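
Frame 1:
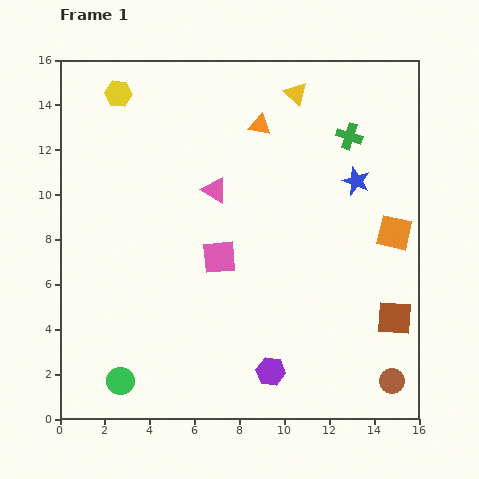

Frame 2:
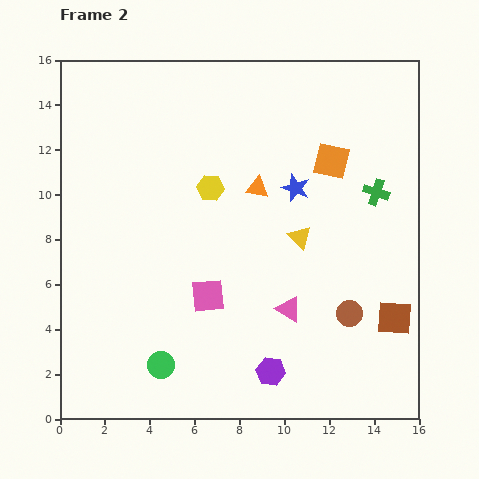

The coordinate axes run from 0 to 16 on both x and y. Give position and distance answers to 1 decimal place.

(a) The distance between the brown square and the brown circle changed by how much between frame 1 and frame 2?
-0.8

Distance in frame 1: 2.8. Distance in frame 2: 2.0.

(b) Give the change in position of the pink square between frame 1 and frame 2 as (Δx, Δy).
(-0.5, -1.7)

The pink square was at (7.1, 7.2) in frame 1 and (6.6, 5.5) in frame 2.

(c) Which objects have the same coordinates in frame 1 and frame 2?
the brown square, the purple hexagon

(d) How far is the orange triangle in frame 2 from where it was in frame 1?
2.8

The orange triangle moved from (8.9, 13.1) to (8.8, 10.3), a distance of √(0.1² + 2.8²) ≈ 2.8.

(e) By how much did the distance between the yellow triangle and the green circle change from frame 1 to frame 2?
-6.6

Distance in frame 1: 15.0. Distance in frame 2: 8.4.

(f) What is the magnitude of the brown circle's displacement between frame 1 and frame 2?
3.6

The brown circle moved from (14.8, 1.7) to (12.9, 4.7), a distance of √(1.9² + 3.0²) ≈ 3.6.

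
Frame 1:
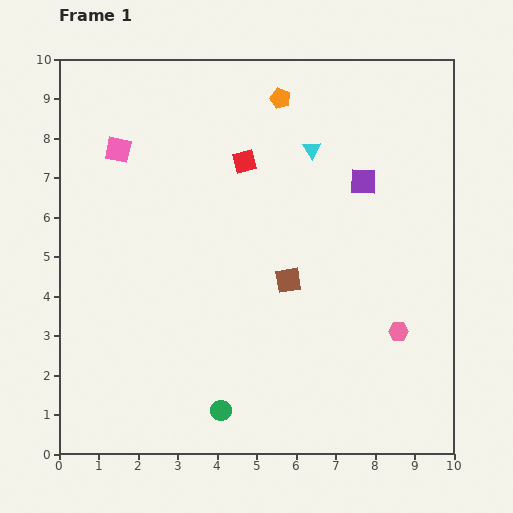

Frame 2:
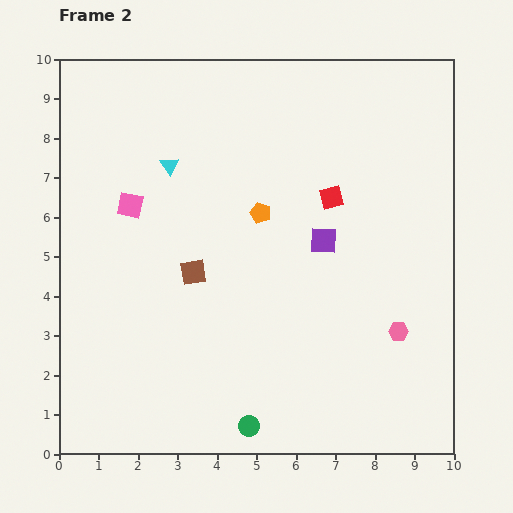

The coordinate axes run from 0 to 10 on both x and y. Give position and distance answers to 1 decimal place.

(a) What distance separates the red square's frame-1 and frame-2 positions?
2.4

The red square moved from (4.7, 7.4) to (6.9, 6.5), a distance of √(2.2² + 0.9²) ≈ 2.4.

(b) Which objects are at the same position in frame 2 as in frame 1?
the pink hexagon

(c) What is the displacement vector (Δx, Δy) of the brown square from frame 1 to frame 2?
(-2.4, 0.2)

The brown square was at (5.8, 4.4) in frame 1 and (3.4, 4.6) in frame 2.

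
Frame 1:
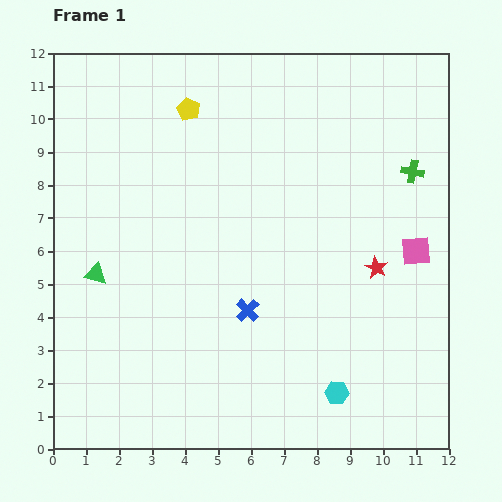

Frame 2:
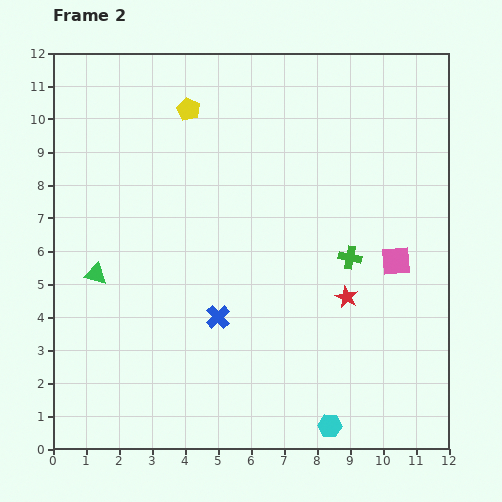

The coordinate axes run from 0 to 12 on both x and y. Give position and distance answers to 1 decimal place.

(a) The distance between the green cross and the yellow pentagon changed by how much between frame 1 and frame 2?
-0.4

Distance in frame 1: 7.1. Distance in frame 2: 6.7.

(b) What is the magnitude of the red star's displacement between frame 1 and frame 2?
1.3

The red star moved from (9.8, 5.5) to (8.9, 4.6), a distance of √(0.9² + 0.9²) ≈ 1.3.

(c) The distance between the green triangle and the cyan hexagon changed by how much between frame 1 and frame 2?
+0.4

Distance in frame 1: 8.1. Distance in frame 2: 8.5.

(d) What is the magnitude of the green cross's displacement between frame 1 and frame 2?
3.2

The green cross moved from (10.9, 8.4) to (9.0, 5.8), a distance of √(1.9² + 2.6²) ≈ 3.2.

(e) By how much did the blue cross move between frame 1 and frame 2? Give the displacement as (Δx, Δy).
(-0.9, -0.2)

The blue cross was at (5.9, 4.2) in frame 1 and (5.0, 4.0) in frame 2.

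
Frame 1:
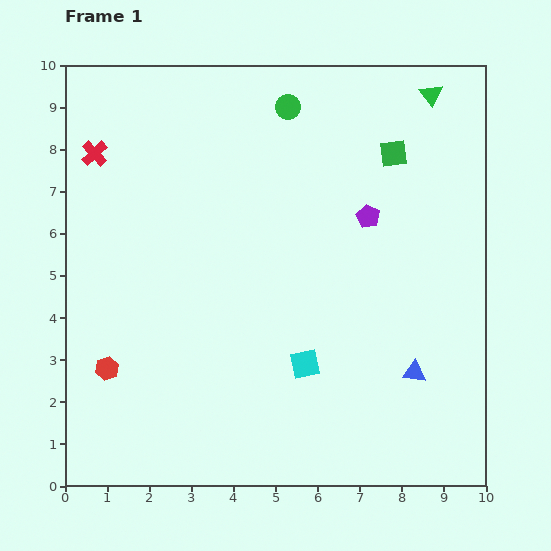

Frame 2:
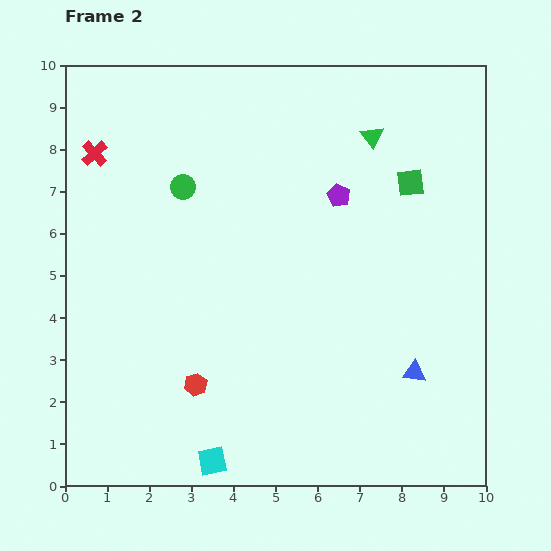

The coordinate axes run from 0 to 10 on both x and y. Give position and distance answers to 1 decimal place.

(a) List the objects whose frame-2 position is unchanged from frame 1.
the blue triangle, the red cross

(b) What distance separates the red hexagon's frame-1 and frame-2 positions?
2.1

The red hexagon moved from (1.0, 2.8) to (3.1, 2.4), a distance of √(2.1² + 0.4²) ≈ 2.1.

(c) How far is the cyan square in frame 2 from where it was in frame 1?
3.2

The cyan square moved from (5.7, 2.9) to (3.5, 0.6), a distance of √(2.2² + 2.3²) ≈ 3.2.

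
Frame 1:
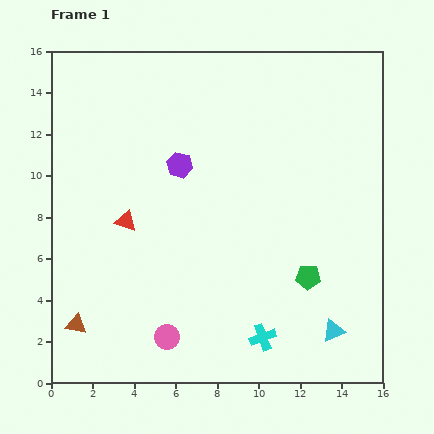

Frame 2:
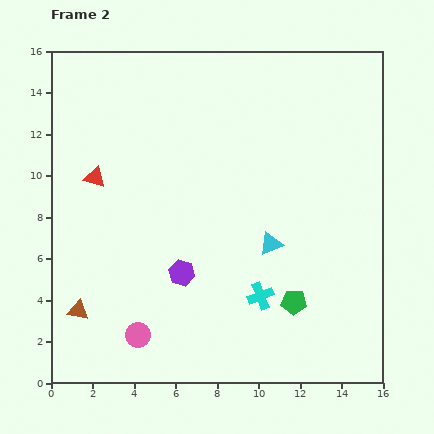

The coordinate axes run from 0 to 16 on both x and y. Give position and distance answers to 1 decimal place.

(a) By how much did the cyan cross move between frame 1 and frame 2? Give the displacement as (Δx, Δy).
(-0.1, 2.0)

The cyan cross was at (10.2, 2.2) in frame 1 and (10.1, 4.2) in frame 2.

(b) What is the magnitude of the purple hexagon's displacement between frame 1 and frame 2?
5.2

The purple hexagon moved from (6.2, 10.5) to (6.3, 5.3), a distance of √(0.1² + 5.2²) ≈ 5.2.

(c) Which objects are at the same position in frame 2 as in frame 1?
none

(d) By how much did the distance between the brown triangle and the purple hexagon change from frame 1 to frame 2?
-3.9

Distance in frame 1: 9.2. Distance in frame 2: 5.3.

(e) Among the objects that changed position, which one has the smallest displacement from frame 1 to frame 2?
the brown triangle

(moved 0.7)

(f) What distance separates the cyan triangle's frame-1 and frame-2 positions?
5.2

The cyan triangle moved from (13.6, 2.5) to (10.6, 6.7), a distance of √(3.0² + 4.2²) ≈ 5.2.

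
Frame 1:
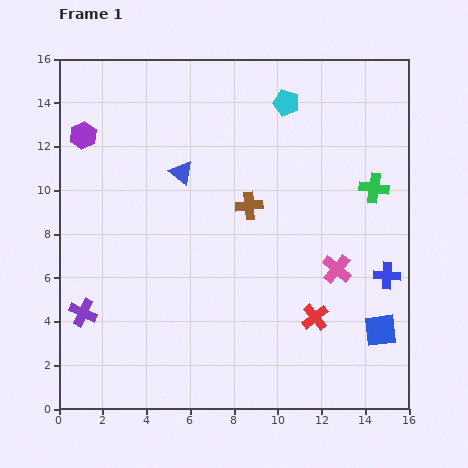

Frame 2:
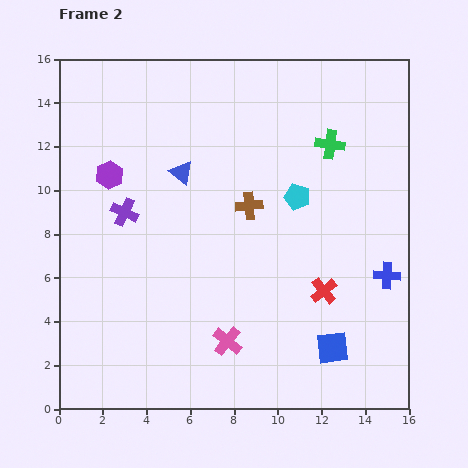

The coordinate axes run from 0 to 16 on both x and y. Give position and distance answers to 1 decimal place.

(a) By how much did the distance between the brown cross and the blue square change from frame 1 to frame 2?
-0.8

Distance in frame 1: 8.3. Distance in frame 2: 7.5.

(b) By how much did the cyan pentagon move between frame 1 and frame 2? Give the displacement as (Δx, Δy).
(0.5, -4.3)

The cyan pentagon was at (10.4, 14.0) in frame 1 and (10.9, 9.7) in frame 2.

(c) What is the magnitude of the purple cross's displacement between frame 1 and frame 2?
5.0

The purple cross moved from (1.1, 4.4) to (3.0, 9.0), a distance of √(1.9² + 4.6²) ≈ 5.0.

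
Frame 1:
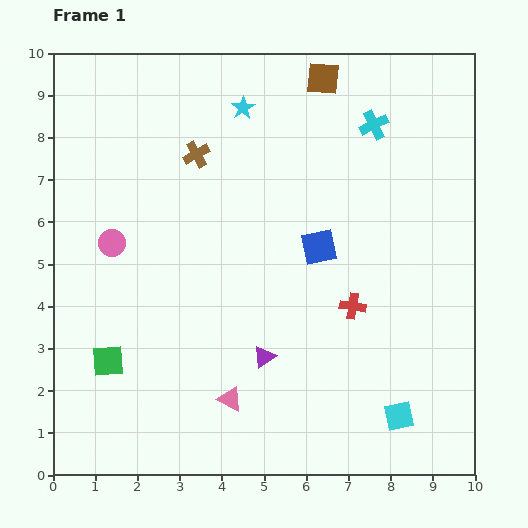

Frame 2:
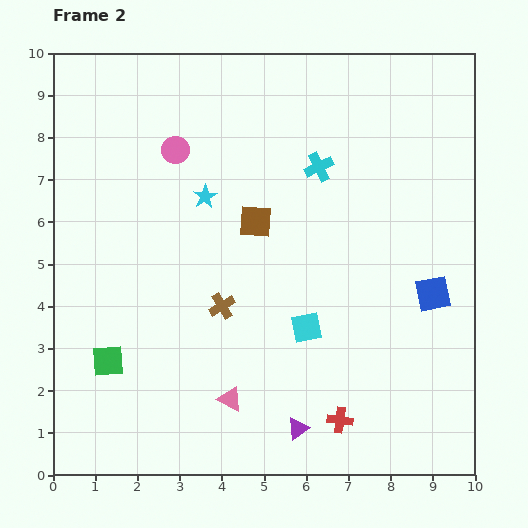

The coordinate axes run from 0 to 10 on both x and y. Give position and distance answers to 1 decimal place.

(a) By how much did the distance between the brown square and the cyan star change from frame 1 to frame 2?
-0.7

Distance in frame 1: 2.0. Distance in frame 2: 1.3.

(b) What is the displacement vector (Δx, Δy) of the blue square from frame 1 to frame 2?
(2.7, -1.1)

The blue square was at (6.3, 5.4) in frame 1 and (9.0, 4.3) in frame 2.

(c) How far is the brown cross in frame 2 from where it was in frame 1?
3.6

The brown cross moved from (3.4, 7.6) to (4.0, 4.0), a distance of √(0.6² + 3.6²) ≈ 3.6.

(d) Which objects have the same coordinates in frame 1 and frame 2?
the pink triangle, the green square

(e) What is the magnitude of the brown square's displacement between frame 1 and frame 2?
3.8

The brown square moved from (6.4, 9.4) to (4.8, 6.0), a distance of √(1.6² + 3.4²) ≈ 3.8.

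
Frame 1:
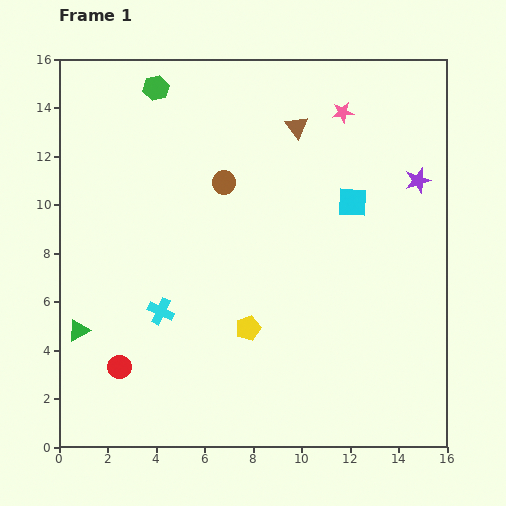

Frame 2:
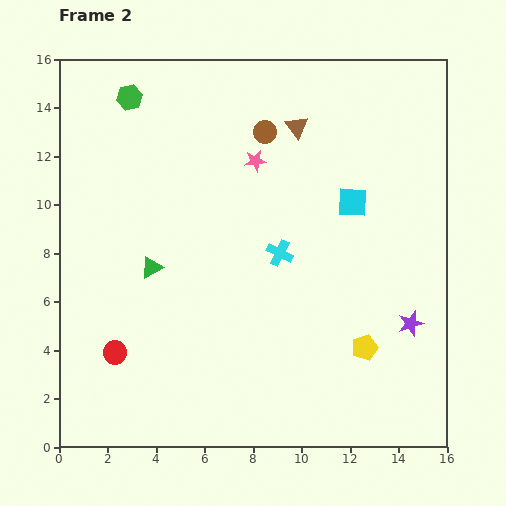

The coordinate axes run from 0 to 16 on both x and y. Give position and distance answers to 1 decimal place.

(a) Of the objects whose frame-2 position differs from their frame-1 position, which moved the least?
the red circle

(moved 0.6)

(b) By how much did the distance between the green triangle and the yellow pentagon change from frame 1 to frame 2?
+2.4

Distance in frame 1: 7.0. Distance in frame 2: 9.4.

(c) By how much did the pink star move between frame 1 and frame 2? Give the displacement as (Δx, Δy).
(-3.6, -2.0)

The pink star was at (11.7, 13.8) in frame 1 and (8.1, 11.8) in frame 2.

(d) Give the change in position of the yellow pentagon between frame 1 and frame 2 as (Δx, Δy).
(4.8, -0.8)

The yellow pentagon was at (7.8, 4.9) in frame 1 and (12.6, 4.1) in frame 2.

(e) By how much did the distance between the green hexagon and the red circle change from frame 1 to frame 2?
-1.1

Distance in frame 1: 11.6. Distance in frame 2: 10.5.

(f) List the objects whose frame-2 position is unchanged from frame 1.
the cyan square, the brown triangle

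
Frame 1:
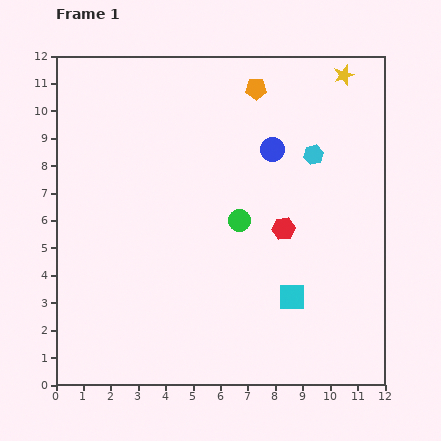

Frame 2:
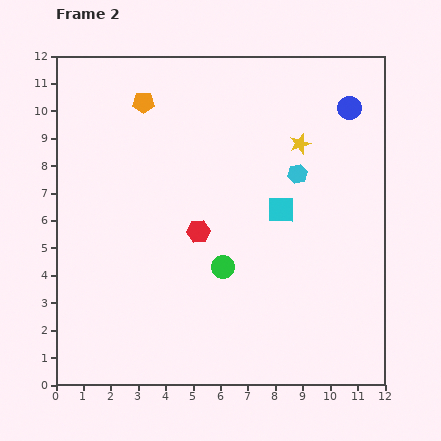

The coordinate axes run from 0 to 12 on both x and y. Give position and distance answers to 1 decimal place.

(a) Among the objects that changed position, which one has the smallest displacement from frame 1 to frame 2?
the cyan hexagon

(moved 0.9)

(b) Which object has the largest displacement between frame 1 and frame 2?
the orange pentagon

(moved 4.1; next 3.2)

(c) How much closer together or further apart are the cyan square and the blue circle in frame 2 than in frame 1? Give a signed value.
-0.9

Distance in frame 1: 5.4. Distance in frame 2: 4.5.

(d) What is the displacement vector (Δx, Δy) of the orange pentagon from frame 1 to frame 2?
(-4.1, -0.5)

The orange pentagon was at (7.3, 10.8) in frame 1 and (3.2, 10.3) in frame 2.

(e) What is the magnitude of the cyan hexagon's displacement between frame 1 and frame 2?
0.9

The cyan hexagon moved from (9.4, 8.4) to (8.8, 7.7), a distance of √(0.6² + 0.7²) ≈ 0.9.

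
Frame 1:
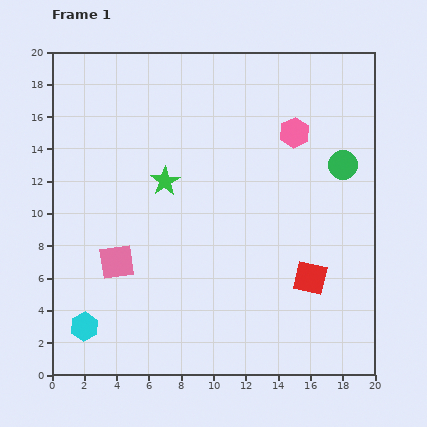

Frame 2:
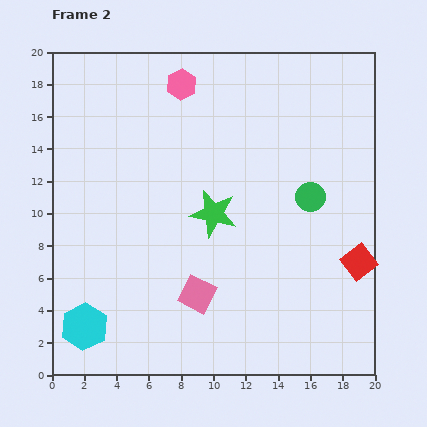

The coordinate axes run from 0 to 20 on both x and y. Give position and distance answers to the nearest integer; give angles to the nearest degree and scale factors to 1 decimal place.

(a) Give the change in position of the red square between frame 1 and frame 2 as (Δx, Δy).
(3, 1)

The red square was at (16, 6) in frame 1 and (19, 7) in frame 2.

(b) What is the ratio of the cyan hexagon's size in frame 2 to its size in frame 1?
1.7×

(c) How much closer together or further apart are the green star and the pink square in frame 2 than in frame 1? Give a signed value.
-1

Distance in frame 1: 6. Distance in frame 2: 5.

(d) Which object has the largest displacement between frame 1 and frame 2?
the pink hexagon

(moved 8; next 5)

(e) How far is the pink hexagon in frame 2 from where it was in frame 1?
8

The pink hexagon moved from (15, 15) to (8, 18), a distance of √(7² + 3²) ≈ 8.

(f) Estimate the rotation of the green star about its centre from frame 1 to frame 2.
27° counter-clockwise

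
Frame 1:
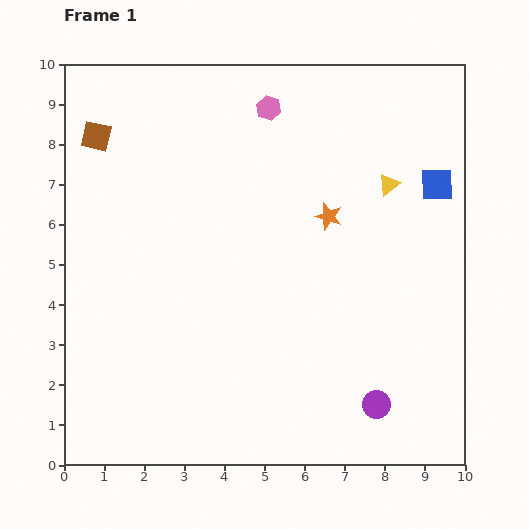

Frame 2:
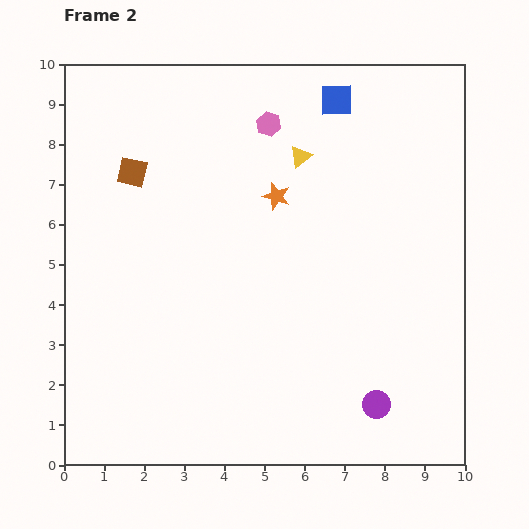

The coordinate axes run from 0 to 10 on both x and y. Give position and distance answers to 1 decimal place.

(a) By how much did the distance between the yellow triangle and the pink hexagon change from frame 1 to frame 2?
-2.5

Distance in frame 1: 3.6. Distance in frame 2: 1.1.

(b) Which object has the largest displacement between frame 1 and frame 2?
the blue square

(moved 3.3; next 2.3)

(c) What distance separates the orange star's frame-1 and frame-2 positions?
1.4

The orange star moved from (6.6, 6.2) to (5.3, 6.7), a distance of √(1.3² + 0.5²) ≈ 1.4.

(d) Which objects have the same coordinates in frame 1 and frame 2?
the purple circle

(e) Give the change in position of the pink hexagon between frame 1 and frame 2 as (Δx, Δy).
(0.0, -0.4)

The pink hexagon was at (5.1, 8.9) in frame 1 and (5.1, 8.5) in frame 2.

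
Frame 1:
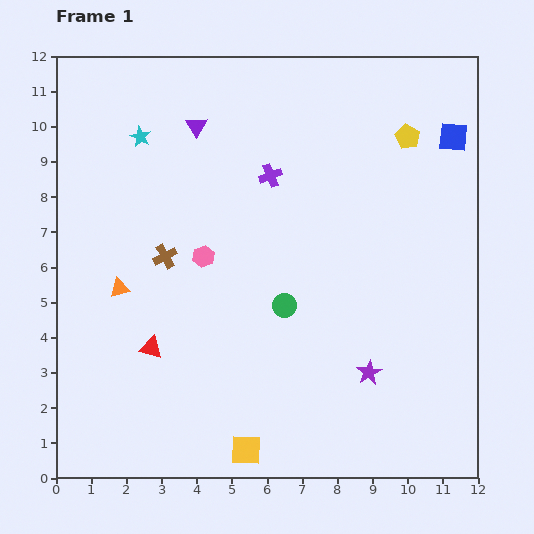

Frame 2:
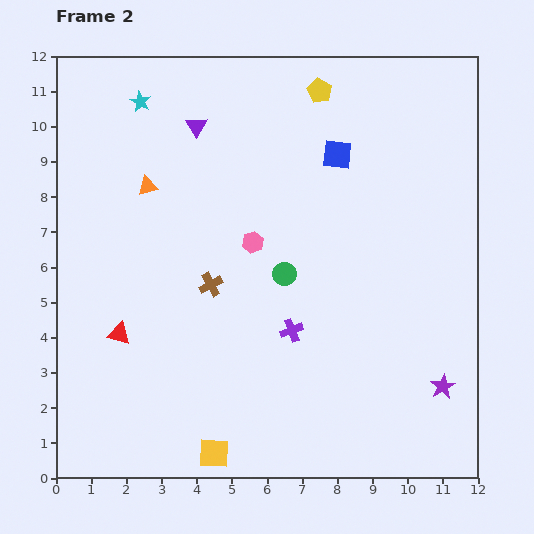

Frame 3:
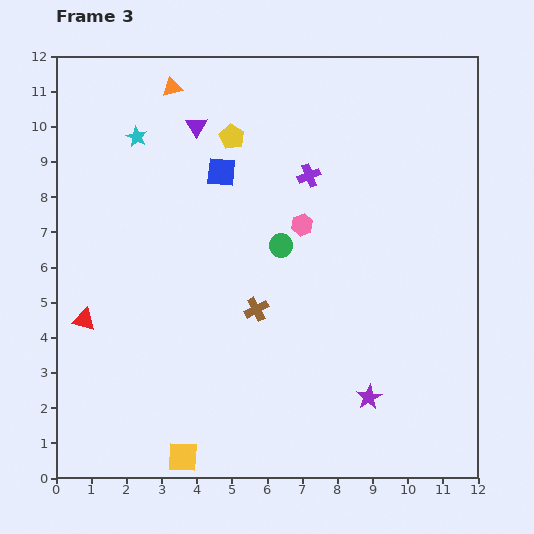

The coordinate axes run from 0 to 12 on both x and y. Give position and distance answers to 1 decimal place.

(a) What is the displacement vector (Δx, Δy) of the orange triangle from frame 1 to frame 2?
(0.8, 2.9)

The orange triangle was at (1.8, 5.4) in frame 1 and (2.6, 8.3) in frame 2.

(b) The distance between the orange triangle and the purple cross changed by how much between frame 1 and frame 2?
+0.4

Distance in frame 1: 5.4. Distance in frame 2: 5.8.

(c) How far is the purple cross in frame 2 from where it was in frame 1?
4.4

The purple cross moved from (6.1, 8.6) to (6.7, 4.2), a distance of √(0.6² + 4.4²) ≈ 4.4.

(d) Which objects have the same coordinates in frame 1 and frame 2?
the purple triangle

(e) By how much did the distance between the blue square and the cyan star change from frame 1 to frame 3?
-6.3

Distance in frame 1: 8.9. Distance in frame 3: 2.6.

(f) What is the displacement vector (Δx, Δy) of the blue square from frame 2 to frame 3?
(-3.3, -0.5)

The blue square was at (8.0, 9.2) in frame 2 and (4.7, 8.7) in frame 3.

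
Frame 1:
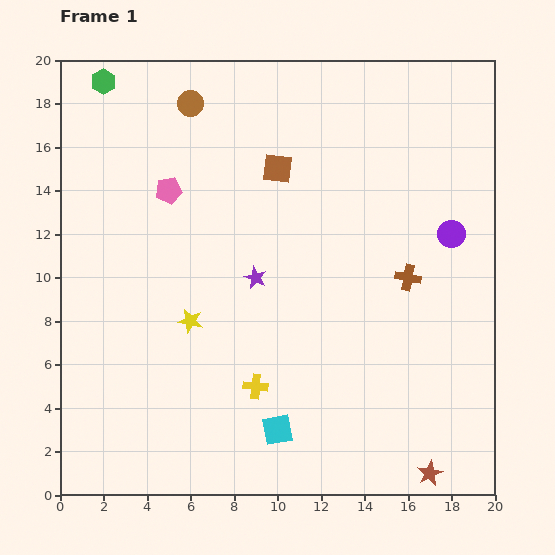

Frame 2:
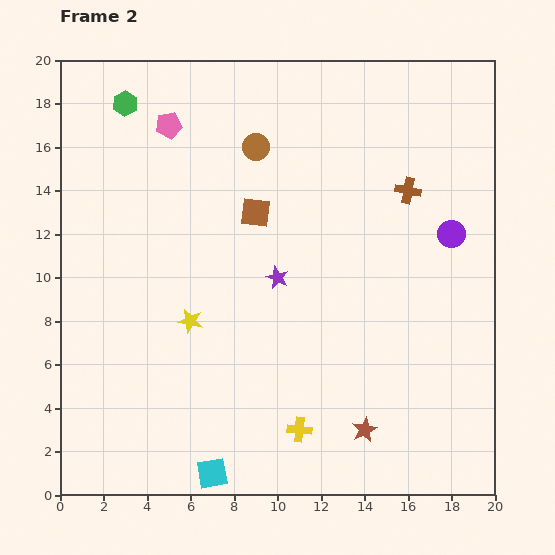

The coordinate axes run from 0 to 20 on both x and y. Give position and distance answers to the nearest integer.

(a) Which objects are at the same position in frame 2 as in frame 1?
the yellow star, the purple circle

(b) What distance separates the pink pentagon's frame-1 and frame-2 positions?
3

The pink pentagon moved from (5, 14) to (5, 17), a distance of √(0² + 3²) ≈ 3.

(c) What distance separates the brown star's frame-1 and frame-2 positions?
4

The brown star moved from (17, 1) to (14, 3), a distance of √(3² + 2²) ≈ 4.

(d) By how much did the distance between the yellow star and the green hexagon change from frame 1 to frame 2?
-2

Distance in frame 1: 12. Distance in frame 2: 10.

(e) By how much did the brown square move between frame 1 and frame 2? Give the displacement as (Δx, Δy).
(-1, -2)

The brown square was at (10, 15) in frame 1 and (9, 13) in frame 2.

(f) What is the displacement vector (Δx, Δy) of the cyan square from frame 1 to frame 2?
(-3, -2)

The cyan square was at (10, 3) in frame 1 and (7, 1) in frame 2.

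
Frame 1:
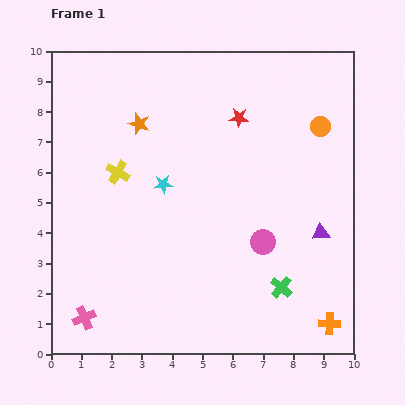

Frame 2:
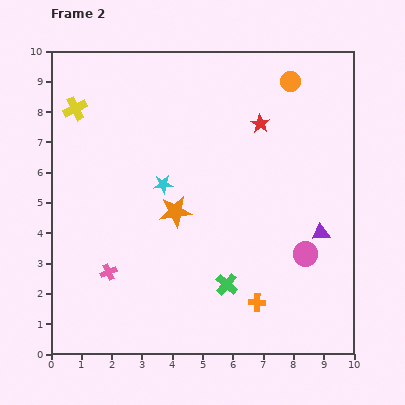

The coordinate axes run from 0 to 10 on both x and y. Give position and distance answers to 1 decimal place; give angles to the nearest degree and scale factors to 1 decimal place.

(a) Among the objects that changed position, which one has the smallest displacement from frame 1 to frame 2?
the red star

(moved 0.7)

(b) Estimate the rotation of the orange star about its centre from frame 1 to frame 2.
26° counter-clockwise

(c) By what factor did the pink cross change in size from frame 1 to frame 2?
0.7×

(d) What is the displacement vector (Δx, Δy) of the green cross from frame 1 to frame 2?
(-1.8, 0.1)

The green cross was at (7.6, 2.2) in frame 1 and (5.8, 2.3) in frame 2.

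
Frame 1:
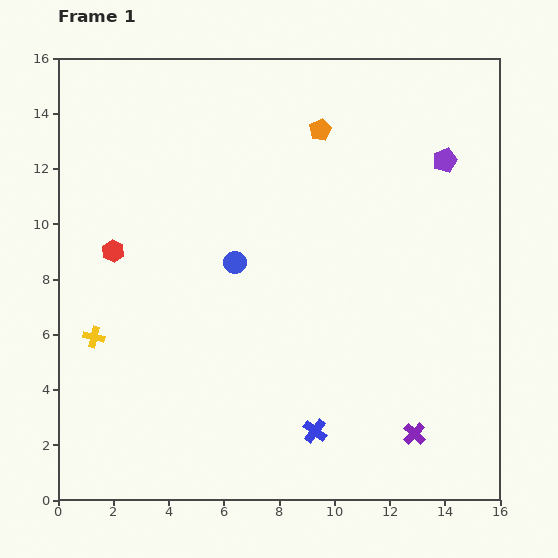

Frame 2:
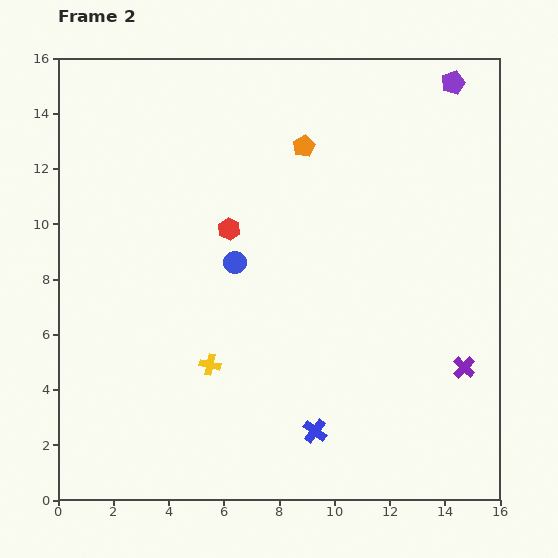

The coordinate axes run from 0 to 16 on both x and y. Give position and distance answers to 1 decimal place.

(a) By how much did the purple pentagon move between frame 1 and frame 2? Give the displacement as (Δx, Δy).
(0.3, 2.8)

The purple pentagon was at (14.0, 12.3) in frame 1 and (14.3, 15.1) in frame 2.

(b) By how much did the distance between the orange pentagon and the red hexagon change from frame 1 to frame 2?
-4.7

Distance in frame 1: 8.7. Distance in frame 2: 4.0.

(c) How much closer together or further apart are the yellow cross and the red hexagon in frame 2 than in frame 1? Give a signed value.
+1.7

Distance in frame 1: 3.2. Distance in frame 2: 4.9.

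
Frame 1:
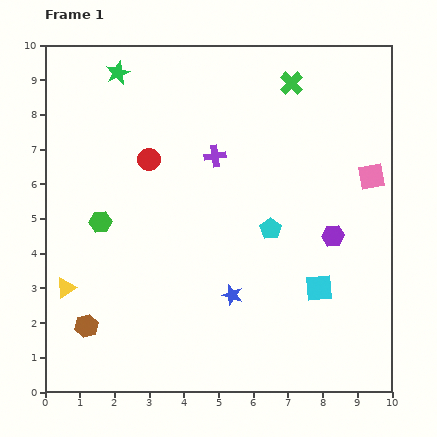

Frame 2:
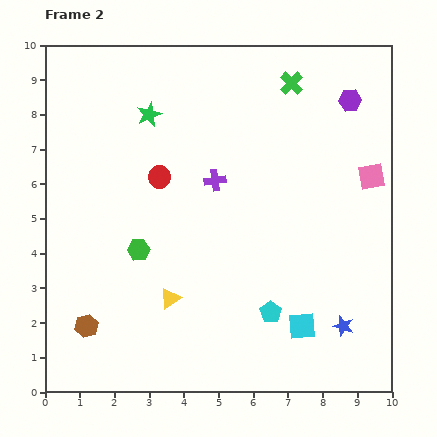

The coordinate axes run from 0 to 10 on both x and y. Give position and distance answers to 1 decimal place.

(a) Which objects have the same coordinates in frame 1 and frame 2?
the brown hexagon, the green cross, the pink square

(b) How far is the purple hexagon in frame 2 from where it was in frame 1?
3.9

The purple hexagon moved from (8.3, 4.5) to (8.8, 8.4), a distance of √(0.5² + 3.9²) ≈ 3.9.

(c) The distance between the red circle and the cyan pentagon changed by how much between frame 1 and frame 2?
+1.0

Distance in frame 1: 4.0. Distance in frame 2: 5.0.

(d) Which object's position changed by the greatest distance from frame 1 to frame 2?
the purple hexagon

(moved 3.9; next 3.3)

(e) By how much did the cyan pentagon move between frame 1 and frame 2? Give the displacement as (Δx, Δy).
(0.0, -2.4)

The cyan pentagon was at (6.5, 4.7) in frame 1 and (6.5, 2.3) in frame 2.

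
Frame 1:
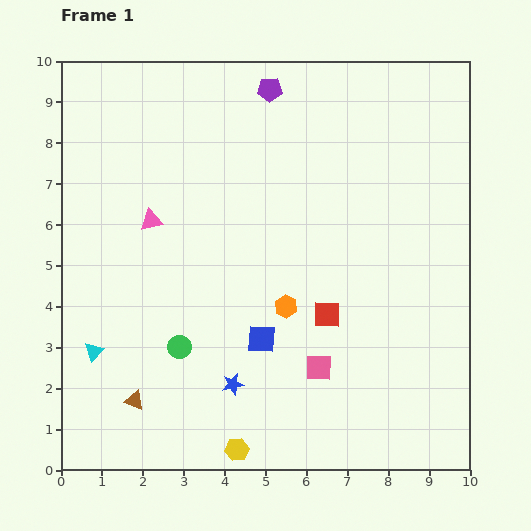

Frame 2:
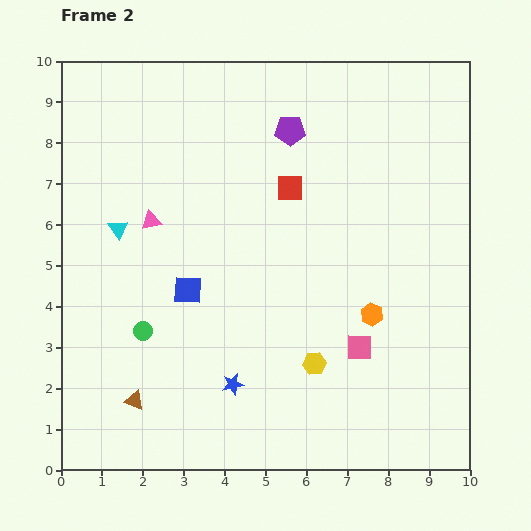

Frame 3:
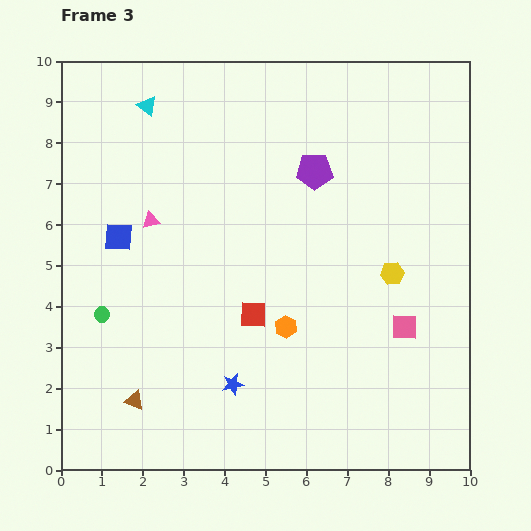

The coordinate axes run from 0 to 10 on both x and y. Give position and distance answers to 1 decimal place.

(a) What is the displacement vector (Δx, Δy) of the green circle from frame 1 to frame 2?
(-0.9, 0.4)

The green circle was at (2.9, 3.0) in frame 1 and (2.0, 3.4) in frame 2.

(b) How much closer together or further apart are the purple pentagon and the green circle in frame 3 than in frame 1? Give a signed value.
-0.4

Distance in frame 1: 6.7. Distance in frame 3: 6.3.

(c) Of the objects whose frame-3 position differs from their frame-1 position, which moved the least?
the orange hexagon

(moved 0.5)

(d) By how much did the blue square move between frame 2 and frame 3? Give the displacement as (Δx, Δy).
(-1.7, 1.3)

The blue square was at (3.1, 4.4) in frame 2 and (1.4, 5.7) in frame 3.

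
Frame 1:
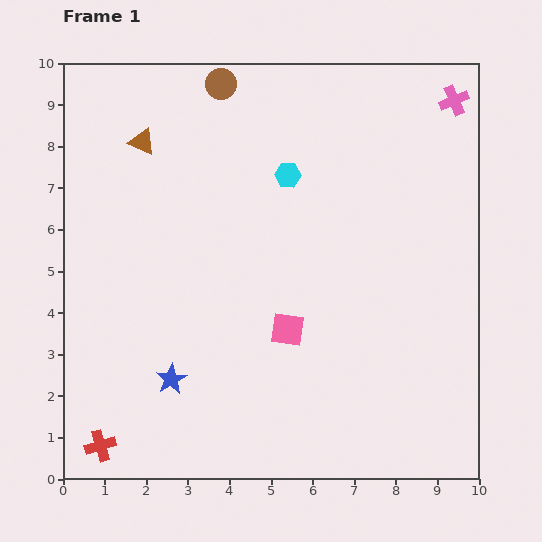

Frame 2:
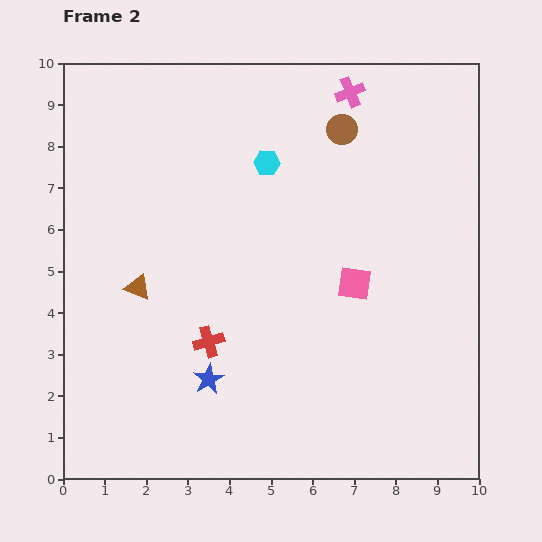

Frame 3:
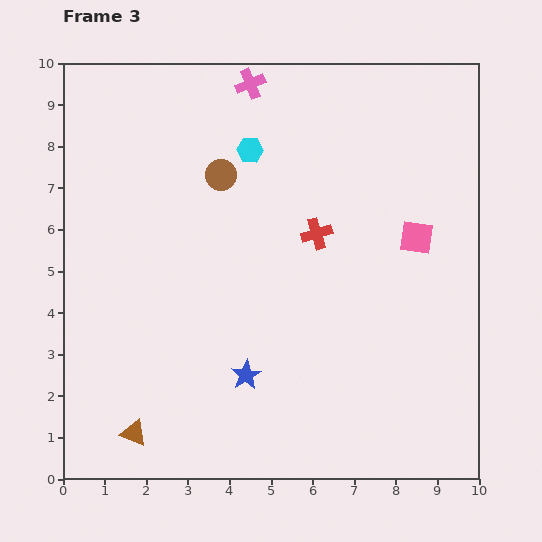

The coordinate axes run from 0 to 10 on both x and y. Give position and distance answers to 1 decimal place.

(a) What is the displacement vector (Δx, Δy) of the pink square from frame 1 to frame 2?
(1.6, 1.1)

The pink square was at (5.4, 3.6) in frame 1 and (7.0, 4.7) in frame 2.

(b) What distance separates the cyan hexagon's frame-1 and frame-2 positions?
0.6

The cyan hexagon moved from (5.4, 7.3) to (4.9, 7.6), a distance of √(0.5² + 0.3²) ≈ 0.6.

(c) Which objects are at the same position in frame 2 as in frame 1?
none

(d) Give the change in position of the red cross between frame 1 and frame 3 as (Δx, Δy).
(5.2, 5.1)

The red cross was at (0.9, 0.8) in frame 1 and (6.1, 5.9) in frame 3.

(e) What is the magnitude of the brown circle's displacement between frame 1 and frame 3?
2.2

The brown circle moved from (3.8, 9.5) to (3.8, 7.3), a distance of √(0.0² + 2.2²) ≈ 2.2.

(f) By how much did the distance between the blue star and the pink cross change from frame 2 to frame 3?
-0.7

Distance in frame 2: 7.7. Distance in frame 3: 7.0.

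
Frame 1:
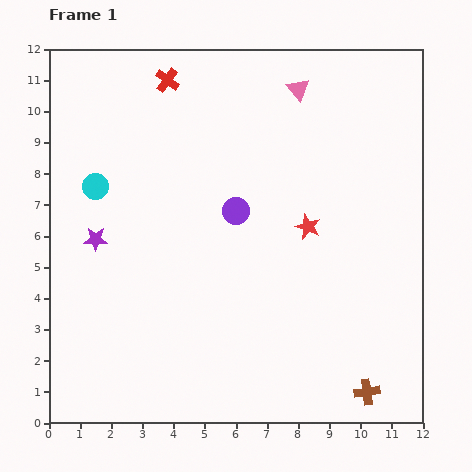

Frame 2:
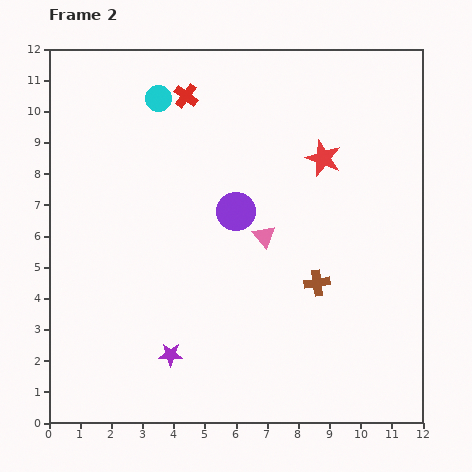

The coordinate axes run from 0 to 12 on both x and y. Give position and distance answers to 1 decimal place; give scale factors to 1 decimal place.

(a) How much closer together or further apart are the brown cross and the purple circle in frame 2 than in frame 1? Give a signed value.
-3.7

Distance in frame 1: 7.2. Distance in frame 2: 3.5.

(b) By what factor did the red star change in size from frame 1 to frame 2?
1.4×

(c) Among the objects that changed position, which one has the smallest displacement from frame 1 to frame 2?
the red cross

(moved 0.8)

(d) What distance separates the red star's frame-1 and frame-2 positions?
2.3

The red star moved from (8.3, 6.3) to (8.8, 8.5), a distance of √(0.5² + 2.2²) ≈ 2.3.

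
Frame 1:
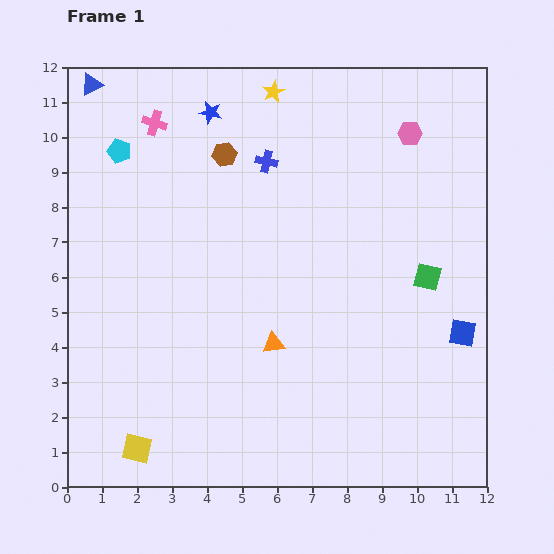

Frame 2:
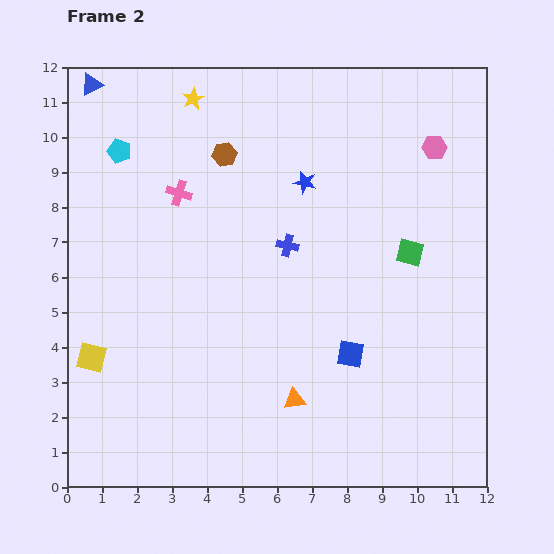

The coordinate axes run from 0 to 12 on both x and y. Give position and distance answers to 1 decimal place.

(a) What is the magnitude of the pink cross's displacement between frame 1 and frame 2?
2.1

The pink cross moved from (2.5, 10.4) to (3.2, 8.4), a distance of √(0.7² + 2.0²) ≈ 2.1.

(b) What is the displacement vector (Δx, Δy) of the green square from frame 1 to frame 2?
(-0.5, 0.7)

The green square was at (10.3, 6.0) in frame 1 and (9.8, 6.7) in frame 2.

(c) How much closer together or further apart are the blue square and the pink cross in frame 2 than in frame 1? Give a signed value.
-4.0

Distance in frame 1: 10.7. Distance in frame 2: 6.7.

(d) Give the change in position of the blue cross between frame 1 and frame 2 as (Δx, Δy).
(0.6, -2.4)

The blue cross was at (5.7, 9.3) in frame 1 and (6.3, 6.9) in frame 2.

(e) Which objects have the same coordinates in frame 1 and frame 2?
the blue triangle, the cyan pentagon, the brown hexagon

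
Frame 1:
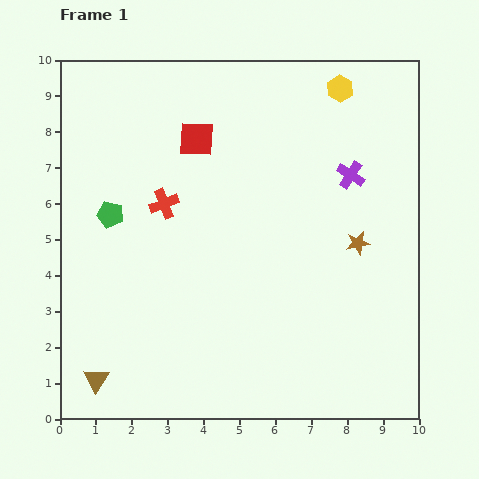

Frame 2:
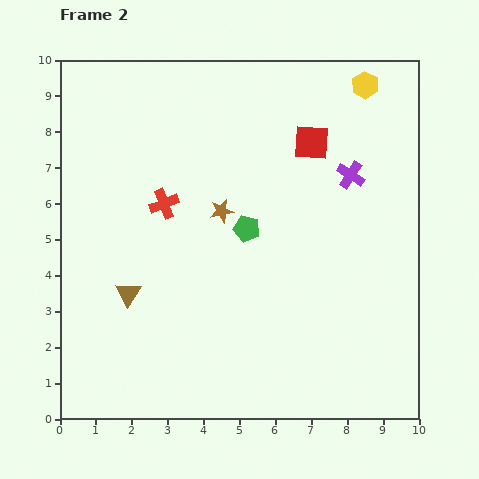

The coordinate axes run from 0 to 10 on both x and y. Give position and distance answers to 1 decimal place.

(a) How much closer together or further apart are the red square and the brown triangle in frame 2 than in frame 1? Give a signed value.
-0.7

Distance in frame 1: 7.3. Distance in frame 2: 6.6.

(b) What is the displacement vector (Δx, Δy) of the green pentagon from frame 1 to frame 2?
(3.8, -0.4)

The green pentagon was at (1.4, 5.7) in frame 1 and (5.2, 5.3) in frame 2.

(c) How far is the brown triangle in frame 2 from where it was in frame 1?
2.6

The brown triangle moved from (1.0, 1.1) to (1.9, 3.5), a distance of √(0.9² + 2.4²) ≈ 2.6.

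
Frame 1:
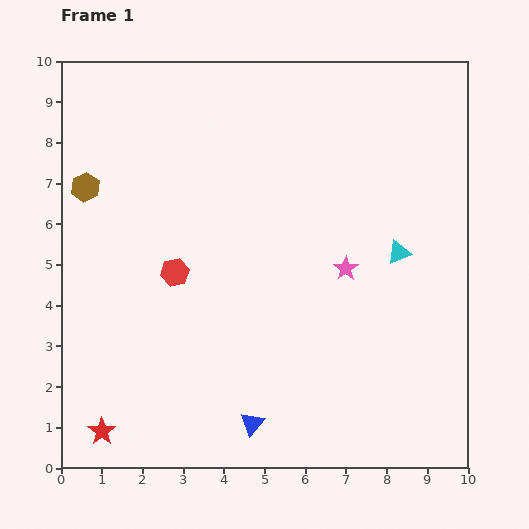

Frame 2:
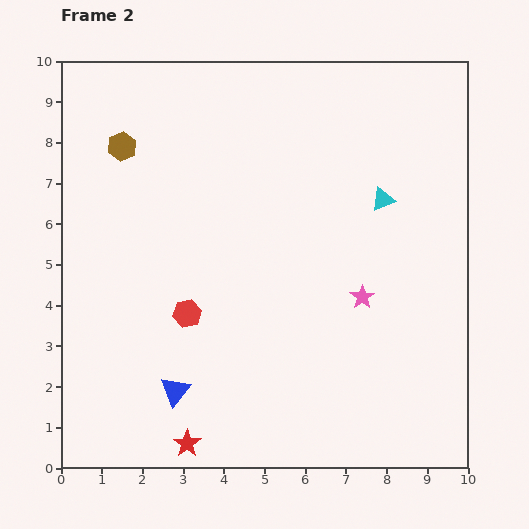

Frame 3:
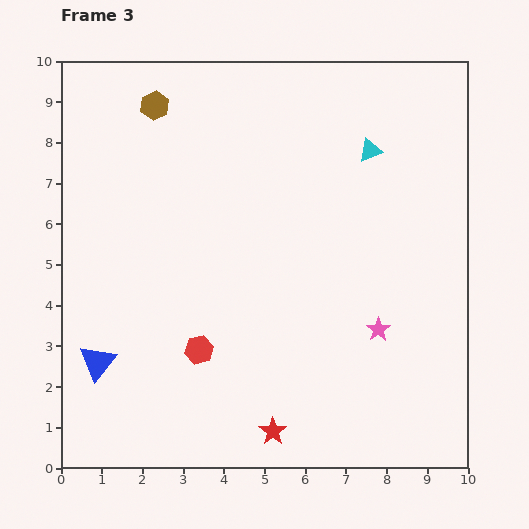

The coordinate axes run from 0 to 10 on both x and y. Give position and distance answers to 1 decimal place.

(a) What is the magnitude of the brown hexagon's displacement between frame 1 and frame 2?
1.3

The brown hexagon moved from (0.6, 6.9) to (1.5, 7.9), a distance of √(0.9² + 1.0²) ≈ 1.3.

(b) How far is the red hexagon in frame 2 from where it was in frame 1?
1.0

The red hexagon moved from (2.8, 4.8) to (3.1, 3.8), a distance of √(0.3² + 1.0²) ≈ 1.0.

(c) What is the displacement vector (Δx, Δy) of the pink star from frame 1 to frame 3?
(0.8, -1.5)

The pink star was at (7.0, 4.9) in frame 1 and (7.8, 3.4) in frame 3.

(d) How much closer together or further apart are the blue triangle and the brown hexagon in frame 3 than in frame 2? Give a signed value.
+0.4

Distance in frame 2: 6.1. Distance in frame 3: 6.5.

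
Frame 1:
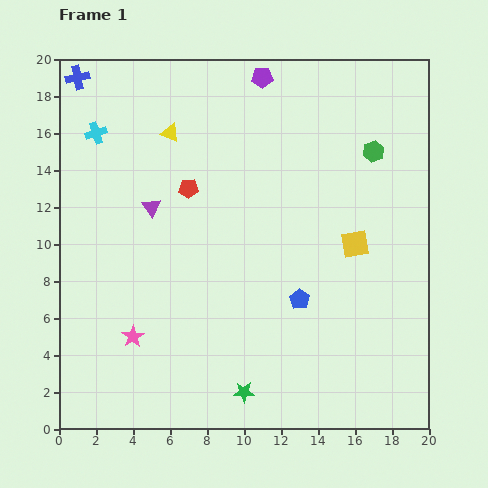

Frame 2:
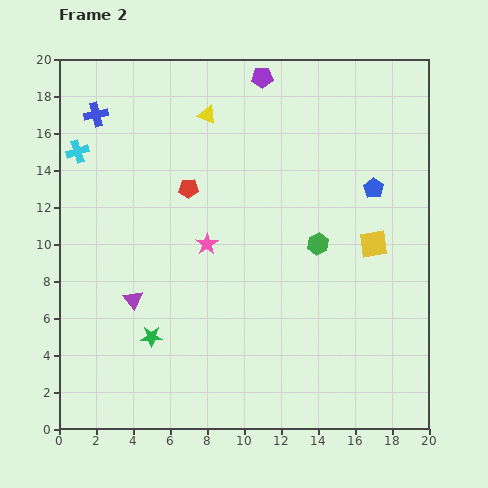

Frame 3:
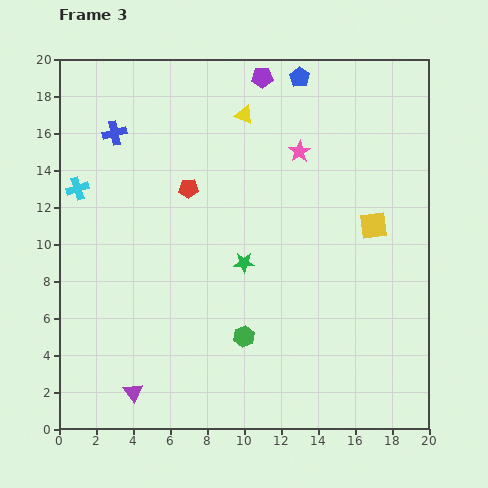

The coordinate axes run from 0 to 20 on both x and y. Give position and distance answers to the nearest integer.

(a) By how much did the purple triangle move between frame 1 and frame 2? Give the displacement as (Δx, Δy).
(-1, -5)

The purple triangle was at (5, 12) in frame 1 and (4, 7) in frame 2.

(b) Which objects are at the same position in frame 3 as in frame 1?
the red pentagon, the purple pentagon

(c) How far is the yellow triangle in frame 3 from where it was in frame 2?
2

The yellow triangle moved from (8, 17) to (10, 17), a distance of √(2² + 0²) ≈ 2.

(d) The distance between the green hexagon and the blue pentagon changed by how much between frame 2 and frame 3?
+10

Distance in frame 2: 4. Distance in frame 3: 14.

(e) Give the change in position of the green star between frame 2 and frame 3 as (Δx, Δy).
(5, 4)

The green star was at (5, 5) in frame 2 and (10, 9) in frame 3.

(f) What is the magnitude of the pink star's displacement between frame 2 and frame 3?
7

The pink star moved from (8, 10) to (13, 15), a distance of √(5² + 5²) ≈ 7.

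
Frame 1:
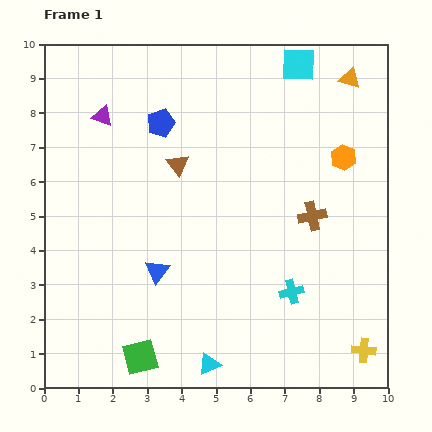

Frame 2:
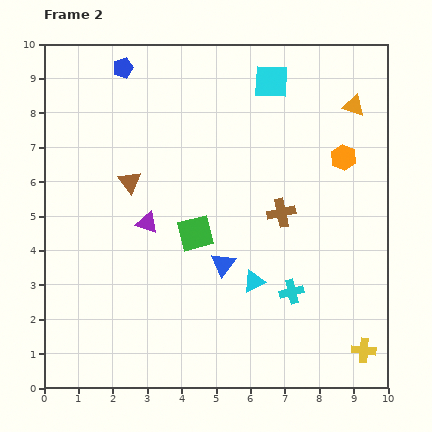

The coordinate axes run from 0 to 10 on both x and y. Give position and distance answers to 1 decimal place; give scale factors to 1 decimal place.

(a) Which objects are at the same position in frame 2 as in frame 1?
the yellow cross, the orange hexagon, the cyan cross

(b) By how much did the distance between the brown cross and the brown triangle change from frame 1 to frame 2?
+0.3

Distance in frame 1: 4.2. Distance in frame 2: 4.5.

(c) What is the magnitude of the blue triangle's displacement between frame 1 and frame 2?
1.9

The blue triangle moved from (3.3, 3.4) to (5.2, 3.6), a distance of √(1.9² + 0.2²) ≈ 1.9.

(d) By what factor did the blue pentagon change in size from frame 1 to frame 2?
0.7×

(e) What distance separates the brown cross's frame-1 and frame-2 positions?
0.9

The brown cross moved from (7.8, 5.0) to (6.9, 5.1), a distance of √(0.9² + 0.1²) ≈ 0.9.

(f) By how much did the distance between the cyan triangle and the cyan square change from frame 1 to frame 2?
-3.3

Distance in frame 1: 9.1. Distance in frame 2: 5.8.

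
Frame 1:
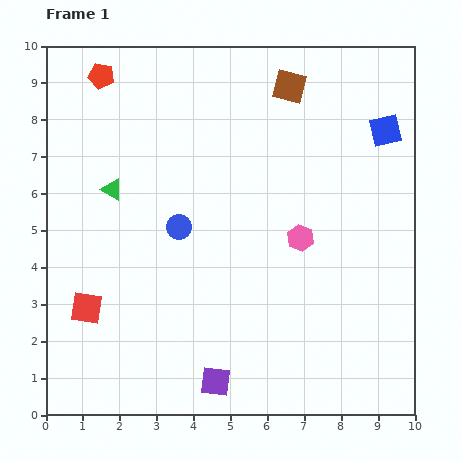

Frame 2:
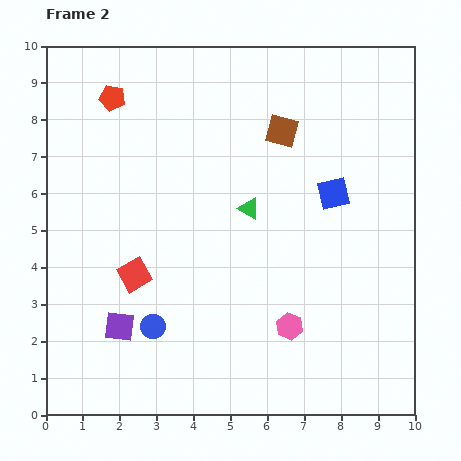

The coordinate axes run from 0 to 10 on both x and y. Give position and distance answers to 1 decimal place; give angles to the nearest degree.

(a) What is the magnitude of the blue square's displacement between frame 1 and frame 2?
2.2

The blue square moved from (9.2, 7.7) to (7.8, 6.0), a distance of √(1.4² + 1.7²) ≈ 2.2.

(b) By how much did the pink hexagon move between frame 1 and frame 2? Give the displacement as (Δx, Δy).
(-0.3, -2.4)

The pink hexagon was at (6.9, 4.8) in frame 1 and (6.6, 2.4) in frame 2.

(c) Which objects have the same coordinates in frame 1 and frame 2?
none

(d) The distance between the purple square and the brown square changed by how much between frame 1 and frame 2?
-1.3

Distance in frame 1: 8.2. Distance in frame 2: 6.9.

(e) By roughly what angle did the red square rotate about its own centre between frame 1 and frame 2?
38° counter-clockwise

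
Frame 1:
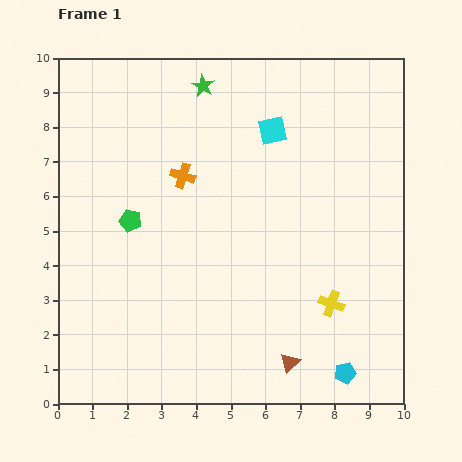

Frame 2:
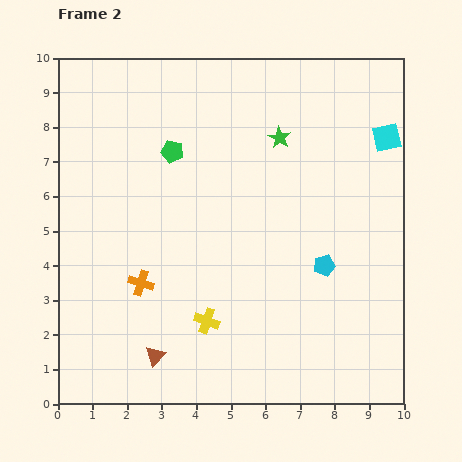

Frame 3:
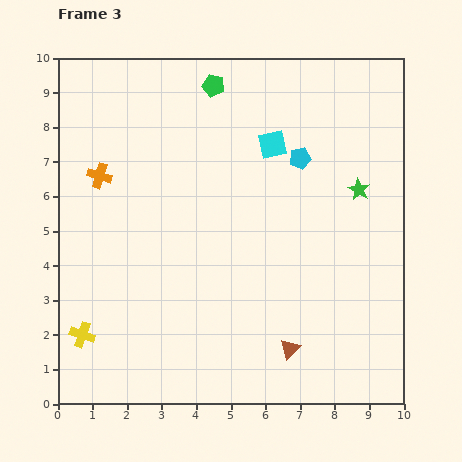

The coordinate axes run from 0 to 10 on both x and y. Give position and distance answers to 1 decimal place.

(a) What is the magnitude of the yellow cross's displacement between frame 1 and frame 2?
3.6

The yellow cross moved from (7.9, 2.9) to (4.3, 2.4), a distance of √(3.6² + 0.5²) ≈ 3.6.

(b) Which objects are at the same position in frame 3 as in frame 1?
none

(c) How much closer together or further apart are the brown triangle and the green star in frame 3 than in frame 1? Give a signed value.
-3.4

Distance in frame 1: 8.4. Distance in frame 3: 5.0.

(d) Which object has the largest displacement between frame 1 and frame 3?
the yellow cross

(moved 7.3; next 6.3)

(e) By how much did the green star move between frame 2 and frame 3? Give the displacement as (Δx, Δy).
(2.3, -1.5)

The green star was at (6.4, 7.7) in frame 2 and (8.7, 6.2) in frame 3.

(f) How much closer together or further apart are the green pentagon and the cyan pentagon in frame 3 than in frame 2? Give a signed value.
-2.2

Distance in frame 2: 5.5. Distance in frame 3: 3.3.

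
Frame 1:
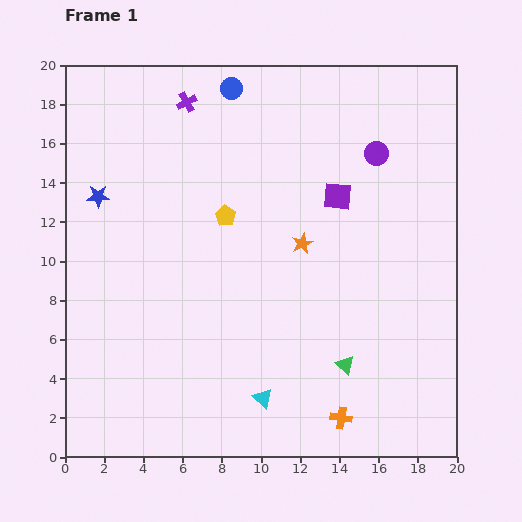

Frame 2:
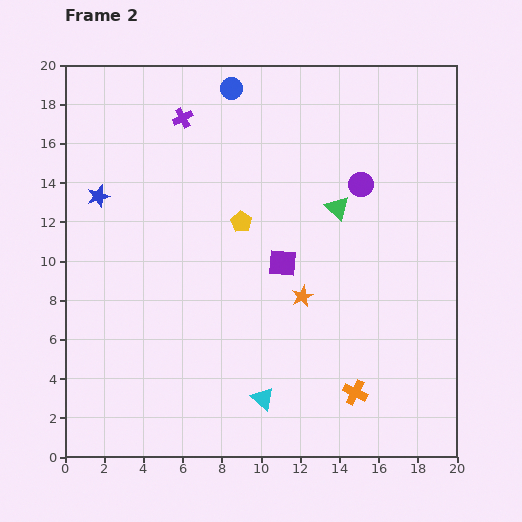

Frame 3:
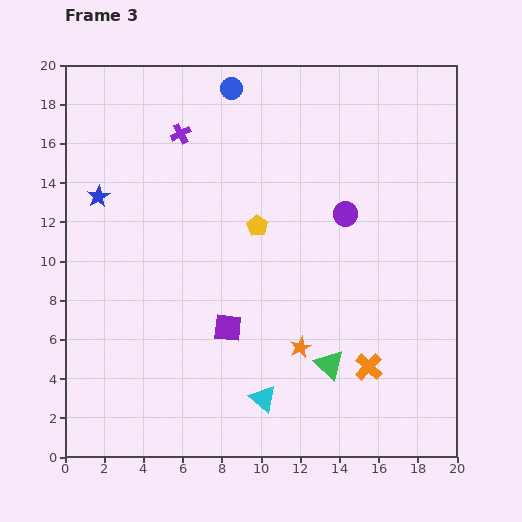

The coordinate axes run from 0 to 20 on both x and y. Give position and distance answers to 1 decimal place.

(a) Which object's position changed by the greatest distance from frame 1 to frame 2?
the green triangle

(moved 8.0; next 4.4)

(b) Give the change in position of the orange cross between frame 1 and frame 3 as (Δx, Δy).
(1.4, 2.6)

The orange cross was at (14.1, 2.0) in frame 1 and (15.5, 4.6) in frame 3.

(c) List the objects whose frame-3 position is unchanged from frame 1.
the blue circle, the blue star, the cyan triangle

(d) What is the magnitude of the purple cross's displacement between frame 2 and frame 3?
0.8

The purple cross moved from (6.0, 17.3) to (5.9, 16.5), a distance of √(0.1² + 0.8²) ≈ 0.8.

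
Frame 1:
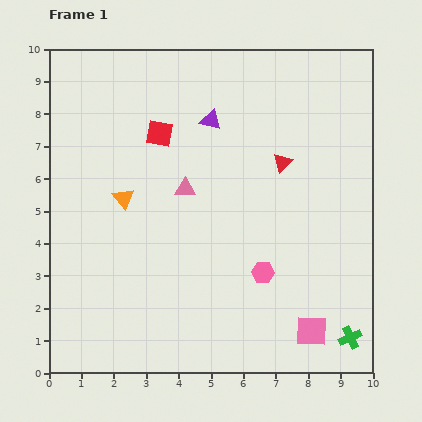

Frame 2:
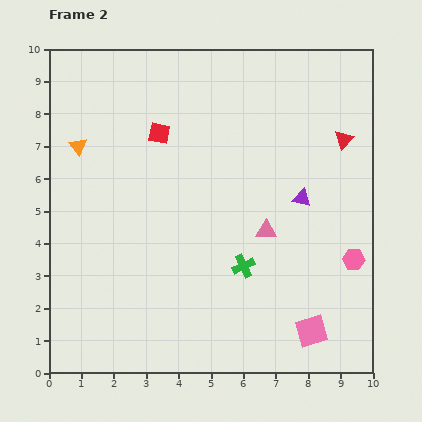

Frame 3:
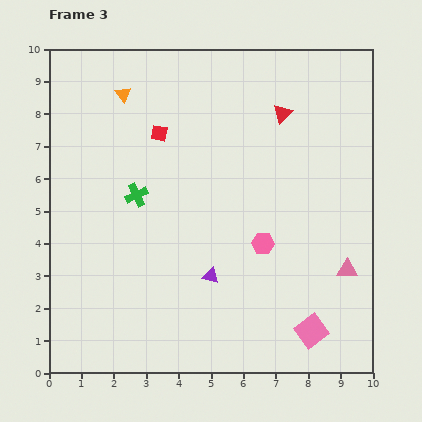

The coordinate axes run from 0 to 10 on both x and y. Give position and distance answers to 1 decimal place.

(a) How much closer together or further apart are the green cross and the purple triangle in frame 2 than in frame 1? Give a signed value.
-5.2

Distance in frame 1: 8.0. Distance in frame 2: 2.8.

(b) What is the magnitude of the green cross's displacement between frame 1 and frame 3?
7.9

The green cross moved from (9.3, 1.1) to (2.7, 5.5), a distance of √(6.6² + 4.4²) ≈ 7.9.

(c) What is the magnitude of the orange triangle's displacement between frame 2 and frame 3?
2.1

The orange triangle moved from (0.9, 7.0) to (2.3, 8.6), a distance of √(1.4² + 1.6²) ≈ 2.1.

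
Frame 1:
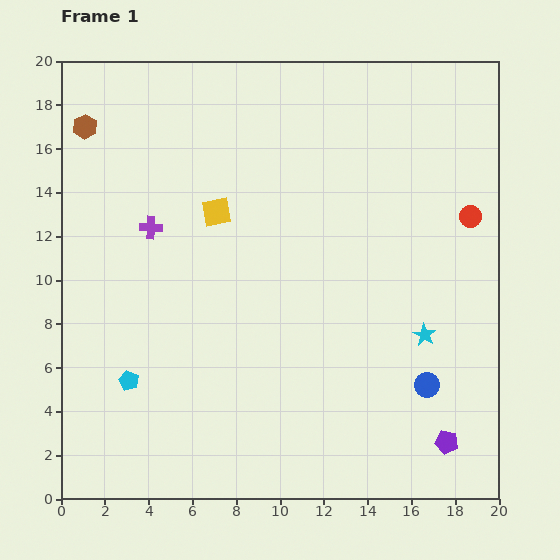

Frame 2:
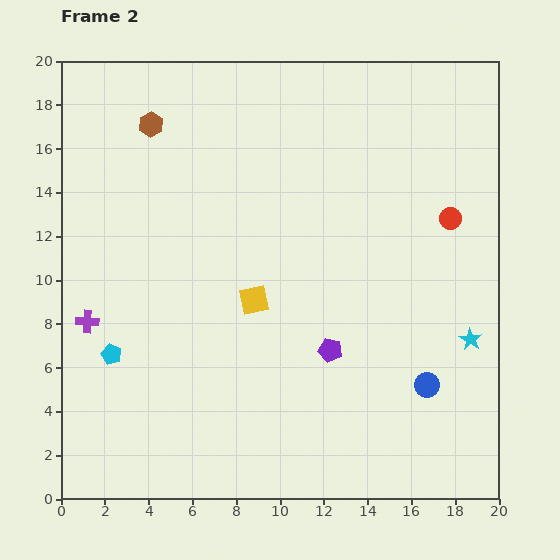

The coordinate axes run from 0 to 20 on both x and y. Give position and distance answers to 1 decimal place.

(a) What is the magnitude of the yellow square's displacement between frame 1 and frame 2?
4.3

The yellow square moved from (7.1, 13.1) to (8.8, 9.1), a distance of √(1.7² + 4.0²) ≈ 4.3.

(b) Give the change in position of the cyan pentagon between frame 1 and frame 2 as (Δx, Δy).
(-0.8, 1.2)

The cyan pentagon was at (3.1, 5.4) in frame 1 and (2.3, 6.6) in frame 2.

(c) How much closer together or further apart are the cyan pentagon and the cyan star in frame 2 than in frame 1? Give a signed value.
+2.7

Distance in frame 1: 13.7. Distance in frame 2: 16.4.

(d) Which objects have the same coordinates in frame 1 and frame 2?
the blue circle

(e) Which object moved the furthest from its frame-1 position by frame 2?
the purple pentagon

(moved 6.8; next 5.2)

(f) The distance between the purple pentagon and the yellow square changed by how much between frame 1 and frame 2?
-10.6

Distance in frame 1: 14.8. Distance in frame 2: 4.2.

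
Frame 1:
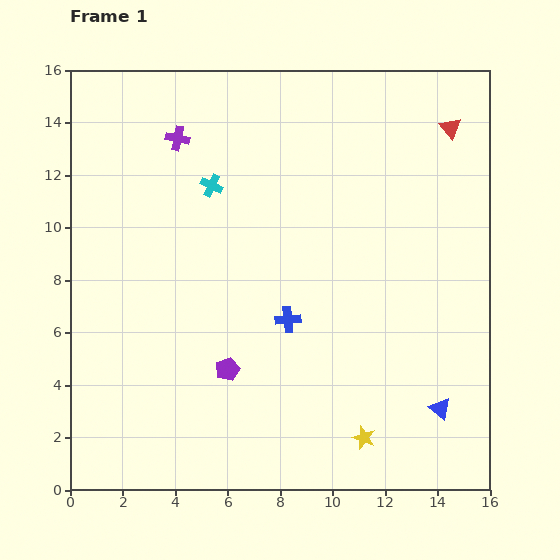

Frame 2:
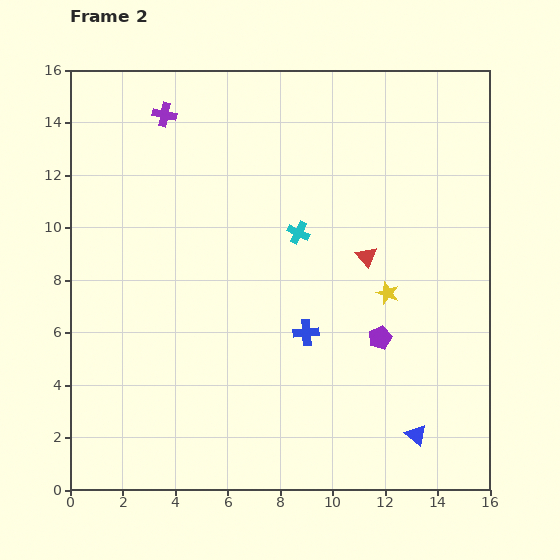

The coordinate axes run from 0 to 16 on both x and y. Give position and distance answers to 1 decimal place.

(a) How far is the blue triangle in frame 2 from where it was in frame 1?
1.3

The blue triangle moved from (14.1, 3.1) to (13.2, 2.1), a distance of √(0.9² + 1.0²) ≈ 1.3.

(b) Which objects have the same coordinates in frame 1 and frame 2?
none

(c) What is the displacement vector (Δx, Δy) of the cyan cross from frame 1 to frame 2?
(3.3, -1.8)

The cyan cross was at (5.4, 11.6) in frame 1 and (8.7, 9.8) in frame 2.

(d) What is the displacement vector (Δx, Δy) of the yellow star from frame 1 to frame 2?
(0.9, 5.5)

The yellow star was at (11.2, 2.0) in frame 1 and (12.1, 7.5) in frame 2.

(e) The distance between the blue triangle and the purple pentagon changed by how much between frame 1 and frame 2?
-4.2

Distance in frame 1: 8.2. Distance in frame 2: 4.0.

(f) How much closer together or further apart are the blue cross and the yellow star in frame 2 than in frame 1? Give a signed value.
-2.0

Distance in frame 1: 5.4. Distance in frame 2: 3.4.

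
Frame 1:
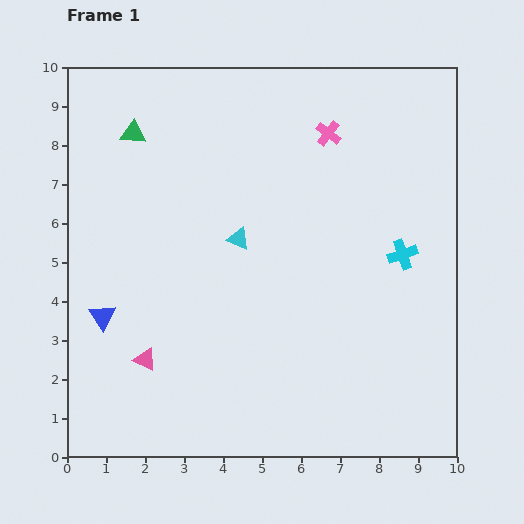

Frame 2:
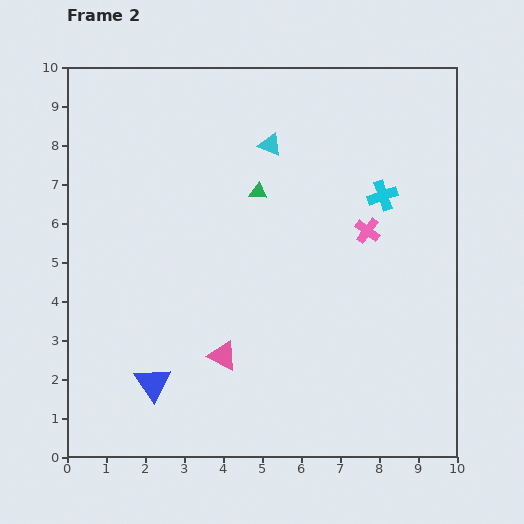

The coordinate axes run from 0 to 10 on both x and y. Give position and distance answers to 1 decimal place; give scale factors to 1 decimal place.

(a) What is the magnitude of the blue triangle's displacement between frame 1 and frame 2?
2.1

The blue triangle moved from (0.9, 3.6) to (2.2, 1.9), a distance of √(1.3² + 1.7²) ≈ 2.1.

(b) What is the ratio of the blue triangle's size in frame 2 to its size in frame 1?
1.4×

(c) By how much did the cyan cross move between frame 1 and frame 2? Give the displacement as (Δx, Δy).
(-0.5, 1.5)

The cyan cross was at (8.6, 5.2) in frame 1 and (8.1, 6.7) in frame 2.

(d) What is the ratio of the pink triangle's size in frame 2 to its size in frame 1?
1.3×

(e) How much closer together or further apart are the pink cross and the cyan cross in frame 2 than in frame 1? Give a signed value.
-2.6

Distance in frame 1: 3.6. Distance in frame 2: 1.0.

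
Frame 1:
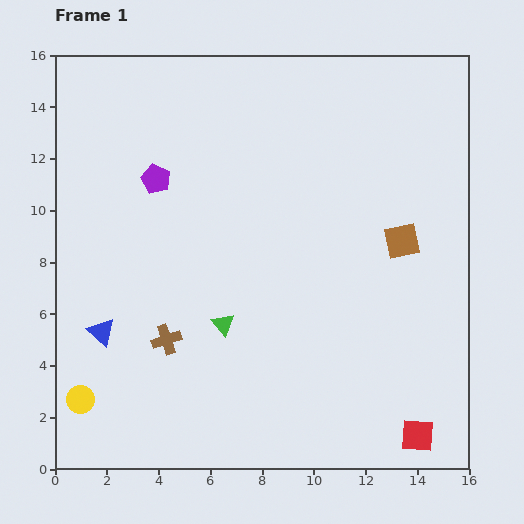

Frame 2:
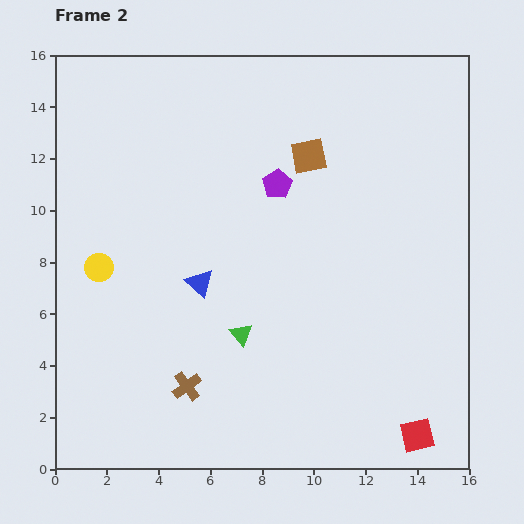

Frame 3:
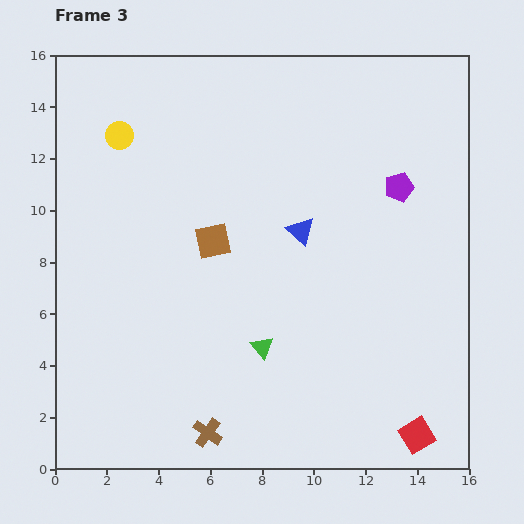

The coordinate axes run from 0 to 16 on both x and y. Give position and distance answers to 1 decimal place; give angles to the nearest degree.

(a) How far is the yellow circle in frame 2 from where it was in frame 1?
5.1

The yellow circle moved from (1.0, 2.7) to (1.7, 7.8), a distance of √(0.7² + 5.1²) ≈ 5.1.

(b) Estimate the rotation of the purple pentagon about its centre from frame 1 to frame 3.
31° clockwise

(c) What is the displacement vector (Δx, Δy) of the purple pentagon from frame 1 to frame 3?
(9.4, -0.3)

The purple pentagon was at (3.9, 11.2) in frame 1 and (13.3, 10.9) in frame 3.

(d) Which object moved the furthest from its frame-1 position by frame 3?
the yellow circle

(moved 10.3; next 9.4)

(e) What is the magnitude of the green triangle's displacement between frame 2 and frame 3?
0.9

The green triangle moved from (7.2, 5.2) to (8.0, 4.7), a distance of √(0.8² + 0.5²) ≈ 0.9.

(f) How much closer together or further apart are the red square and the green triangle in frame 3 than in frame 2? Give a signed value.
-0.9

Distance in frame 2: 7.8. Distance in frame 3: 6.9.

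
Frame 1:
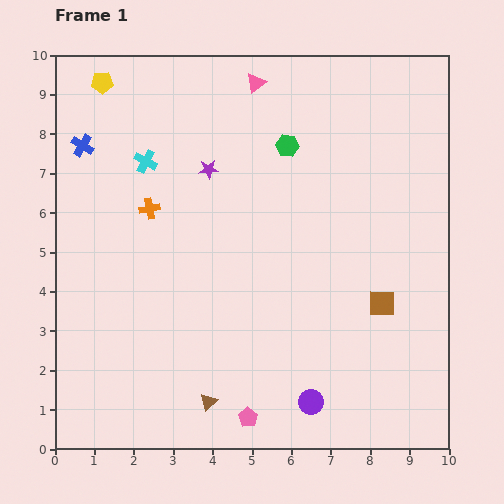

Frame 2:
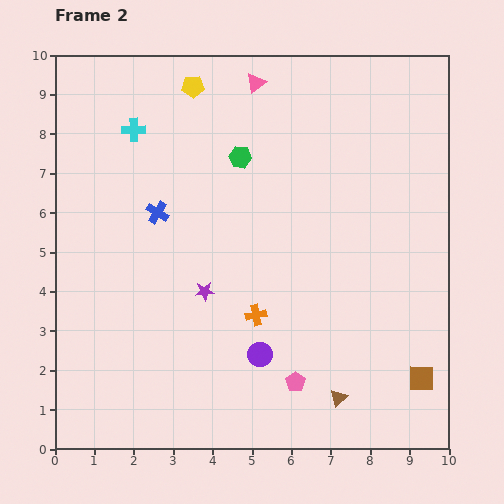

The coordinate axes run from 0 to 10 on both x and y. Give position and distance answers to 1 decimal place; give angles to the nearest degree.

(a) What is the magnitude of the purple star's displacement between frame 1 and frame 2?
3.1

The purple star moved from (3.9, 7.1) to (3.8, 4.0), a distance of √(0.1² + 3.1²) ≈ 3.1.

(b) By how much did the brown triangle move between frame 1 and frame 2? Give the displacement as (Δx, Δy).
(3.3, 0.1)

The brown triangle was at (3.9, 1.2) in frame 1 and (7.2, 1.3) in frame 2.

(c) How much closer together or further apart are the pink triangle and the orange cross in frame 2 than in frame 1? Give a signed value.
+1.7

Distance in frame 1: 4.2. Distance in frame 2: 5.9.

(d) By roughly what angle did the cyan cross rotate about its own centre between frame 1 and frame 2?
30° counter-clockwise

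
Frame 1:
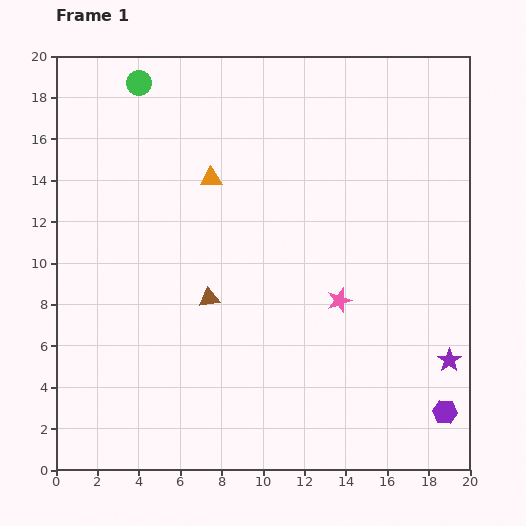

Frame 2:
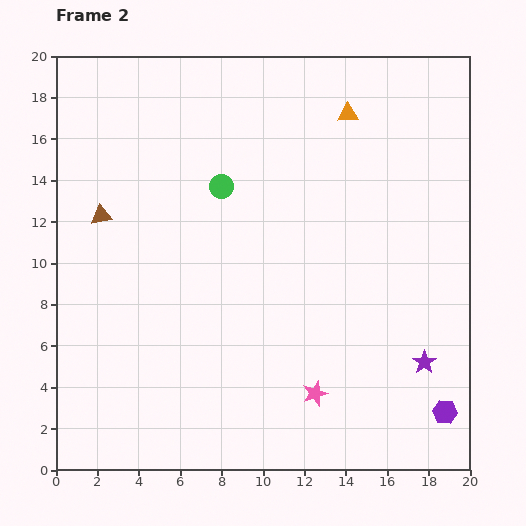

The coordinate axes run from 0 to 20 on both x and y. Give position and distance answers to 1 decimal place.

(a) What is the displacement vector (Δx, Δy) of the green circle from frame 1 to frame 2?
(4.0, -5.0)

The green circle was at (4.0, 18.7) in frame 1 and (8.0, 13.7) in frame 2.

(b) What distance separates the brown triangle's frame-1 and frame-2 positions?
6.6

The brown triangle moved from (7.4, 8.3) to (2.2, 12.3), a distance of √(5.2² + 4.0²) ≈ 6.6.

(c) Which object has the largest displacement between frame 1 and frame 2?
the orange triangle

(moved 7.3; next 6.6)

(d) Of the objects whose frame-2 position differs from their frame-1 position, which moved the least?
the purple star

(moved 1.2)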